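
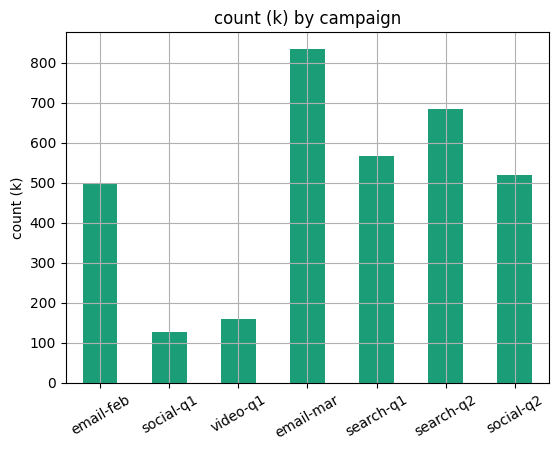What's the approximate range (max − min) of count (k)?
Max email-mar ≈ 800, min social-q1 ≈ 100; range ≈ 700.

≈ 700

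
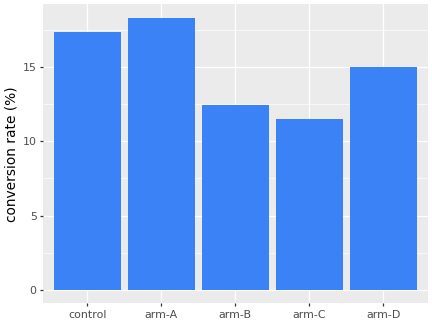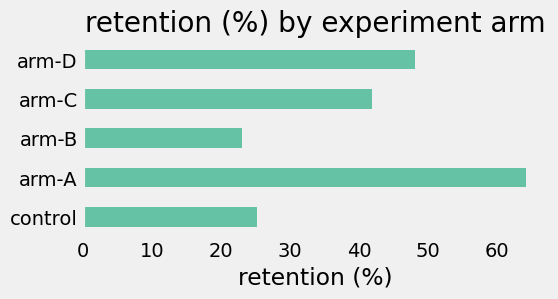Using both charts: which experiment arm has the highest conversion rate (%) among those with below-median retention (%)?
Chart 2 median retention (%) ≈ 40; below-median experiment arms: control, arm-B. Among those, control has the highest conversion rate (%) (≈ 18).

control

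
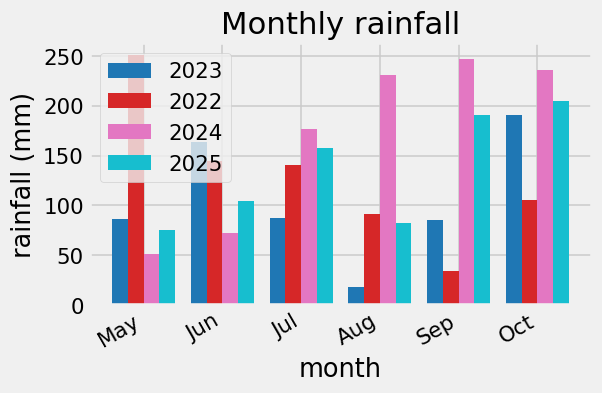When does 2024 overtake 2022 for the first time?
Jun: 2024 ≈ 75 vs 2022 ≈ 150 (not yet); Jul: 2024 ≈ 175 vs 2022 ≈ 150 (first crossover).

Jul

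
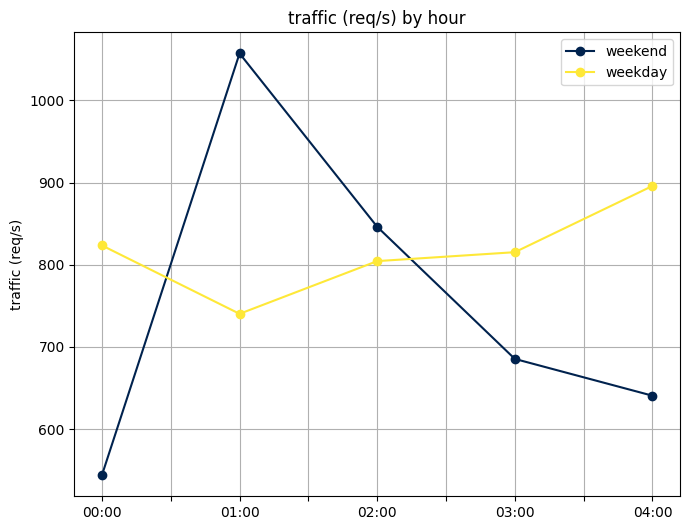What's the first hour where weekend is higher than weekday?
01:00

00:00: weekend ≈ 550 vs weekday ≈ 800 (not yet); 01:00: weekend ≈ 1050 vs weekday ≈ 750 (first crossover).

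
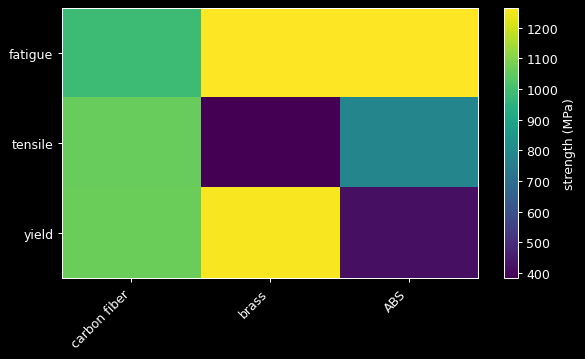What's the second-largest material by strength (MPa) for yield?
Top 3 for yield: brass ≈ 1300, carbon fiber ≈ 1100, ABS ≈ 400.

carbon fiber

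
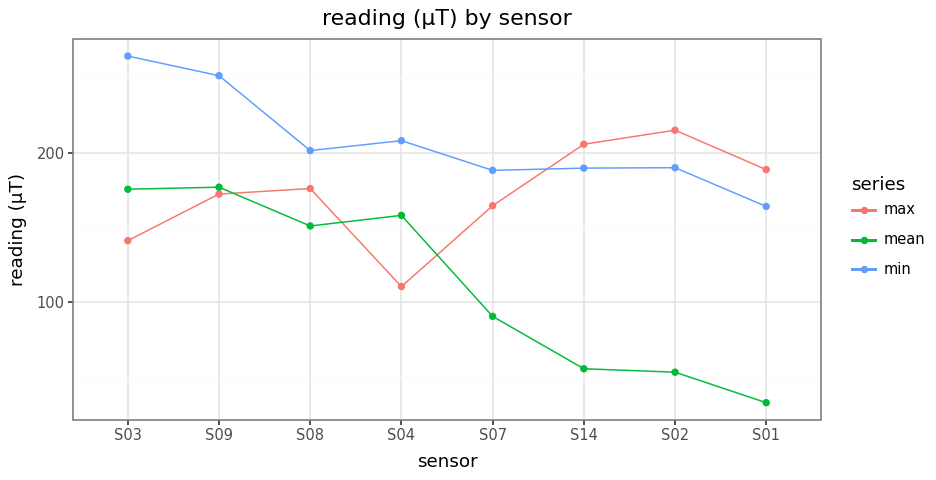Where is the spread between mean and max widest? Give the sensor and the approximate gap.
S02: mean ≈ 60, max ≈ 220 → gap ≈ 160. Next-largest (S01) is only ≈ 140.

S02, ≈ 160 µT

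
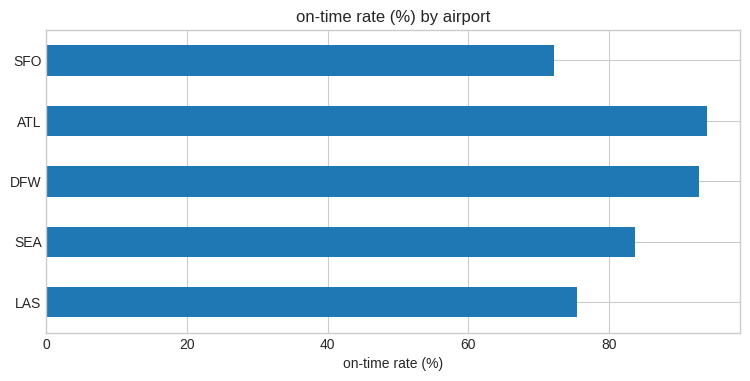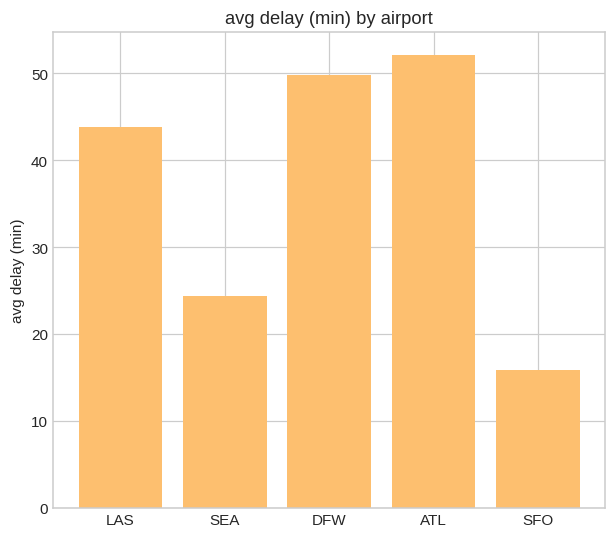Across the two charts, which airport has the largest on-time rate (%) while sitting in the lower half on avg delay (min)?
SEA

Chart 2 median avg delay (min) ≈ 45; below-median airports: SEA, SFO. Among those, SEA has the highest on-time rate (%) (≈ 80).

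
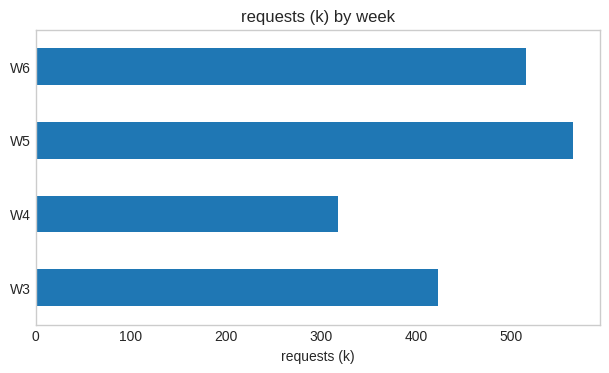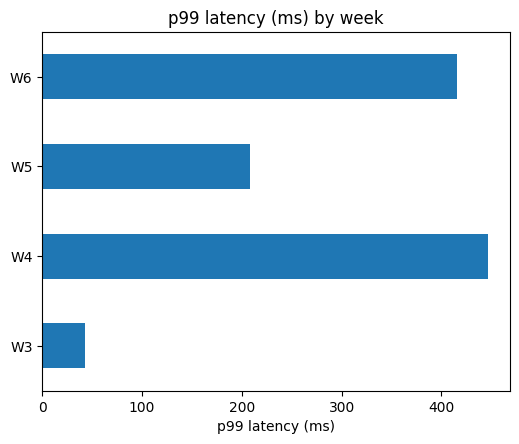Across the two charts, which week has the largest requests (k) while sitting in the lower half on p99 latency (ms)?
W5

Chart 2 median p99 latency (ms) ≈ 300; below-median weeks: W3, W5. Among those, W5 has the highest requests (k) (≈ 600).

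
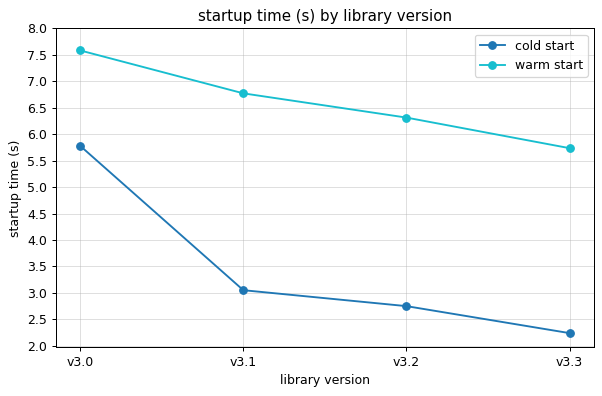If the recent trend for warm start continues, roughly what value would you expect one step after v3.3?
Last three: 7.0, 6.5, 5.5 → slope ≈ -0.75/step → next ≈ 4.75.

≈ 4.75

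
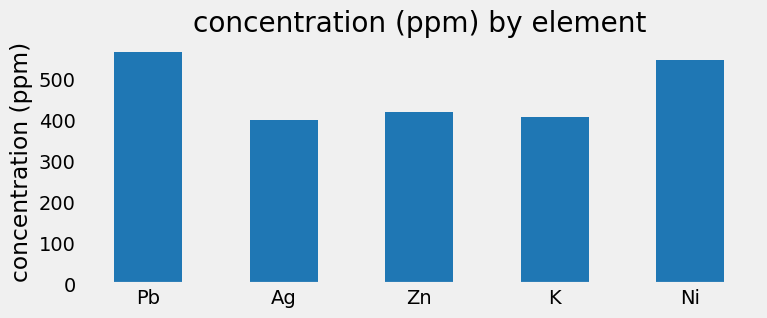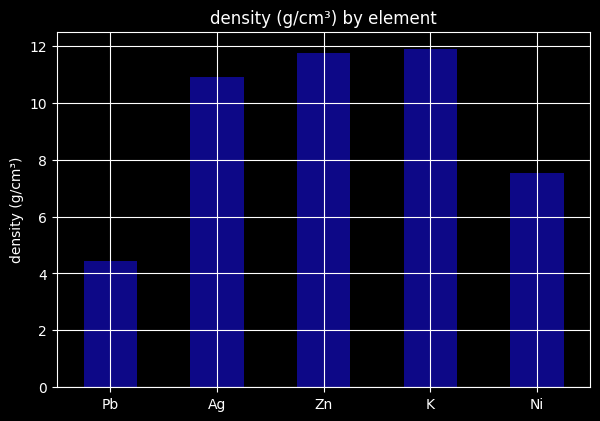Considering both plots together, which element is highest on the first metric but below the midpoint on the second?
Chart 2 median density (g/cm³) ≈ 10; below-median elements: Pb, Ni. Among those, Pb has the highest concentration (ppm) (≈ 600).

Pb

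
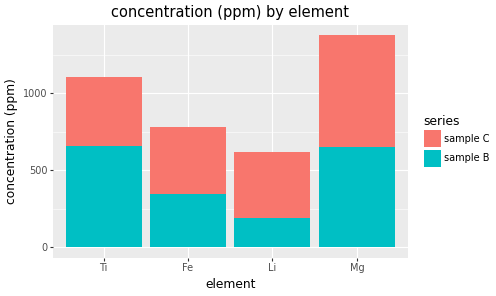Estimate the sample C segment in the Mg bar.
sample C top ≈ 1400, bottom ≈ 600; segment ≈ 800.

≈ 800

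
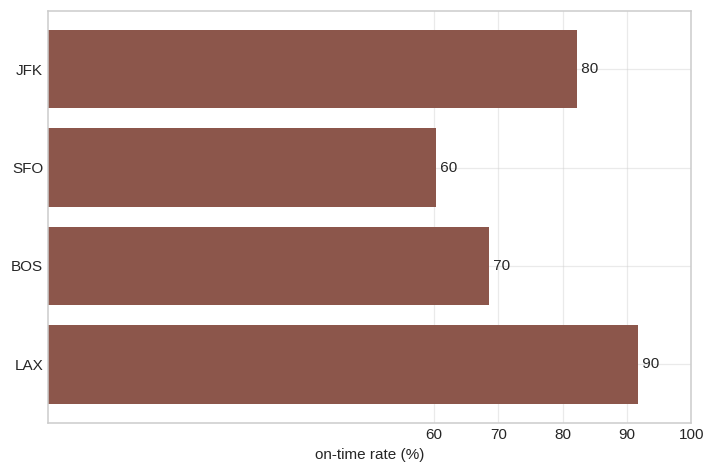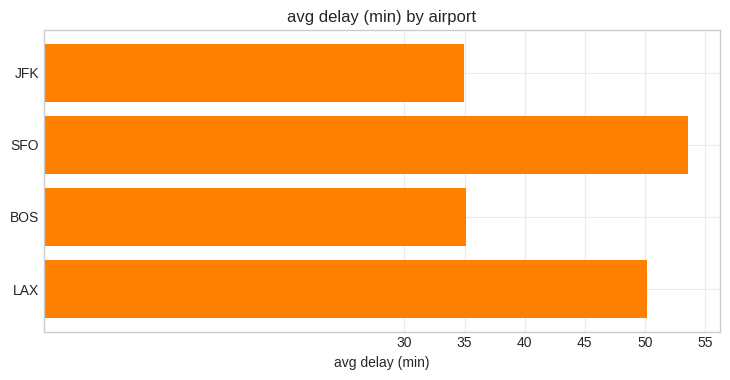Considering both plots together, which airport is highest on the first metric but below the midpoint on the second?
JFK

Chart 2 median avg delay (min) ≈ 45; below-median airports: JFK, BOS. Among those, JFK has the highest on-time rate (%) (≈ 80).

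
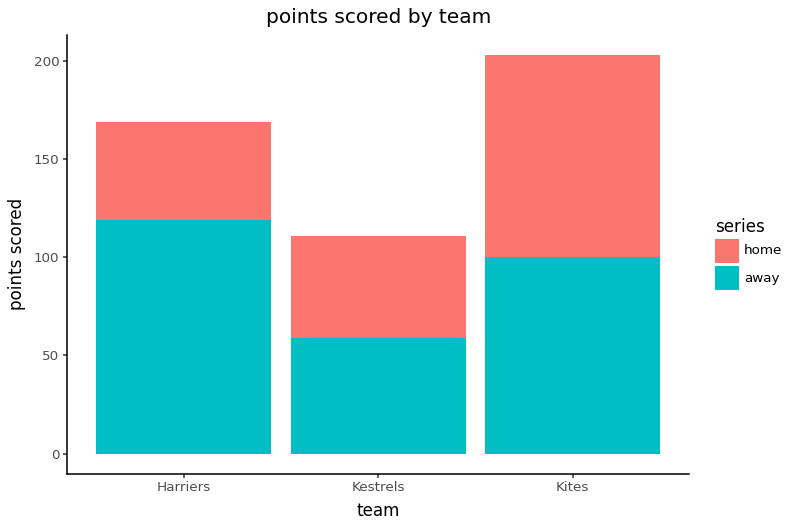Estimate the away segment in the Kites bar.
≈ 100

away top ≈ 100, bottom ≈ 0; segment ≈ 100.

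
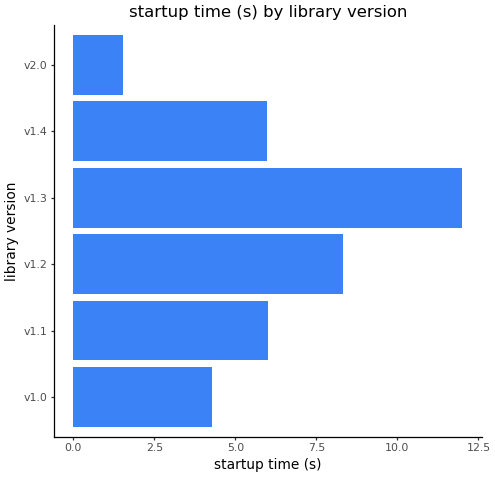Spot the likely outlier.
v1.3 ≈ 12; the rest sit between ≈ 2 and ≈ 8.

v1.3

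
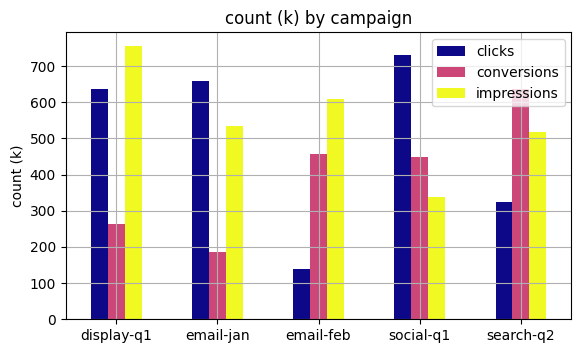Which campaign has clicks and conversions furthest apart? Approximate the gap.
email-jan, ≈ 500 k

email-jan: clicks ≈ 700, conversions ≈ 200 → gap ≈ 500. Next-largest (display-q1) is only ≈ 300.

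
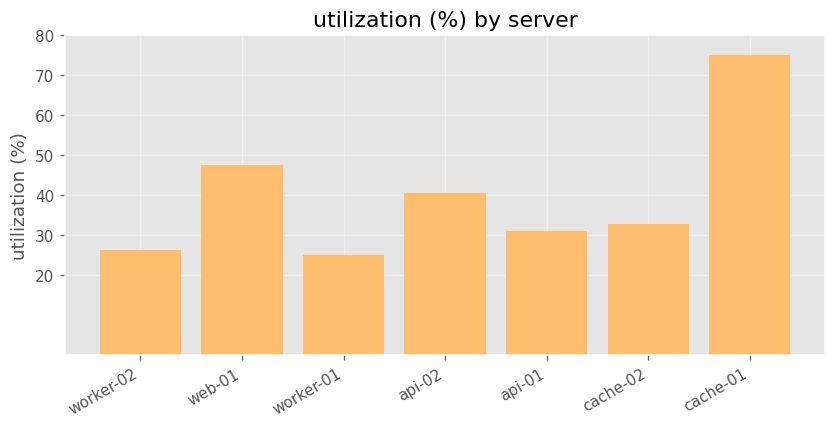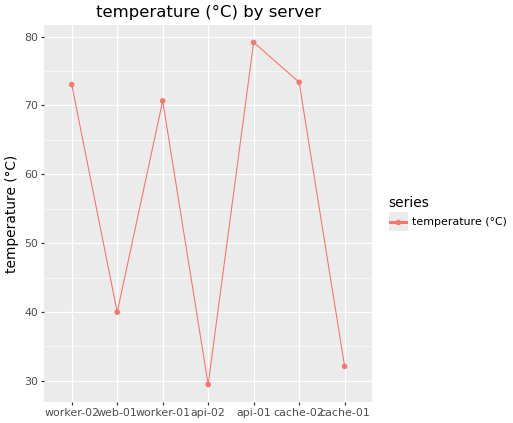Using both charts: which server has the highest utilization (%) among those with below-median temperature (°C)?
Chart 2 median temperature (°C) ≈ 70; below-median servers: web-01, api-02, cache-01. Among those, cache-01 has the highest utilization (%) (≈ 80).

cache-01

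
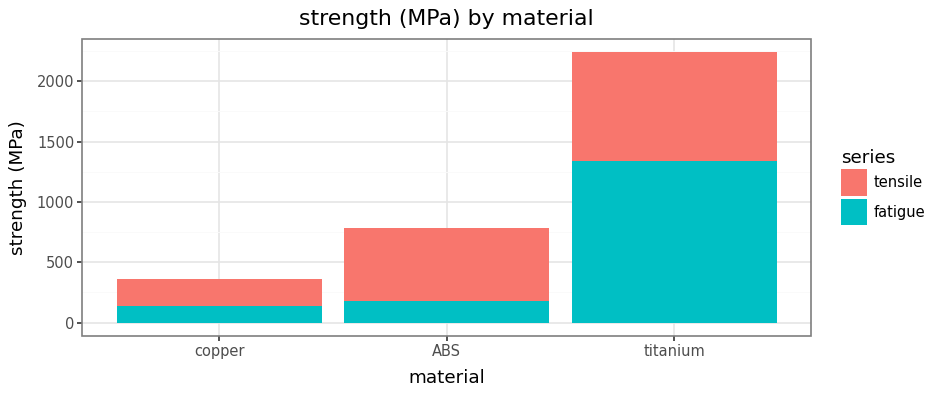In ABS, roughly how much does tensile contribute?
tensile top ≈ 800, bottom ≈ 200; segment ≈ 600.

≈ 600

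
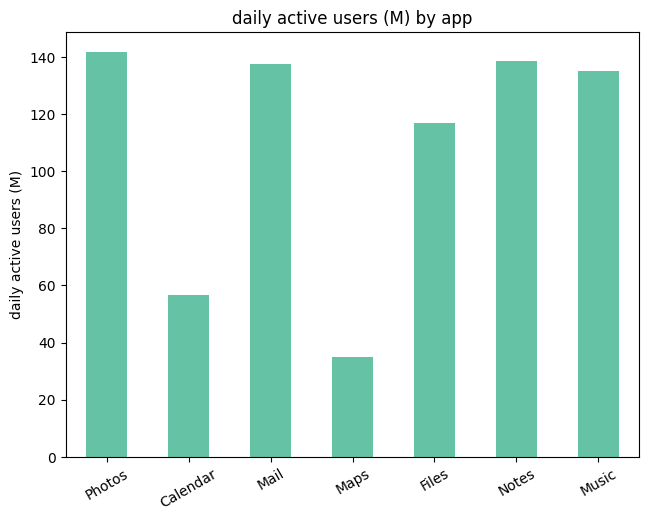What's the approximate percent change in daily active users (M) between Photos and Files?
≈ -14.3%

Photos ≈ 140, Files ≈ 120; (120 − 140) / 140 ≈ -14.3%.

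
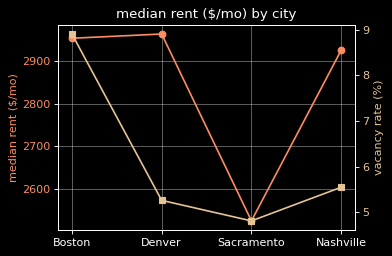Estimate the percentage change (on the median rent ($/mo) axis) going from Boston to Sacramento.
≈ -15.3%

Boston ≈ 2950, Sacramento ≈ 2500; (2500 − 2950) / 2950 ≈ -15.3%.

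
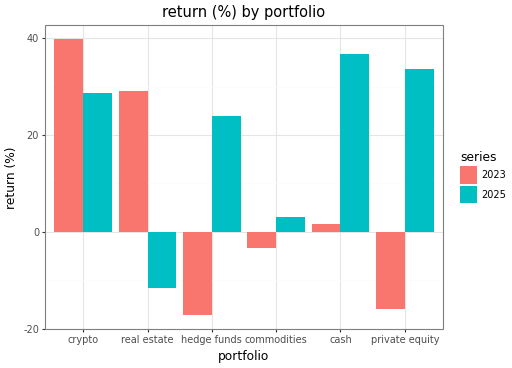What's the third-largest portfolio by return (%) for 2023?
Top 4 for 2023: crypto ≈ 40, real estate ≈ 30, cash ≈ 0, commodities ≈ -5.

cash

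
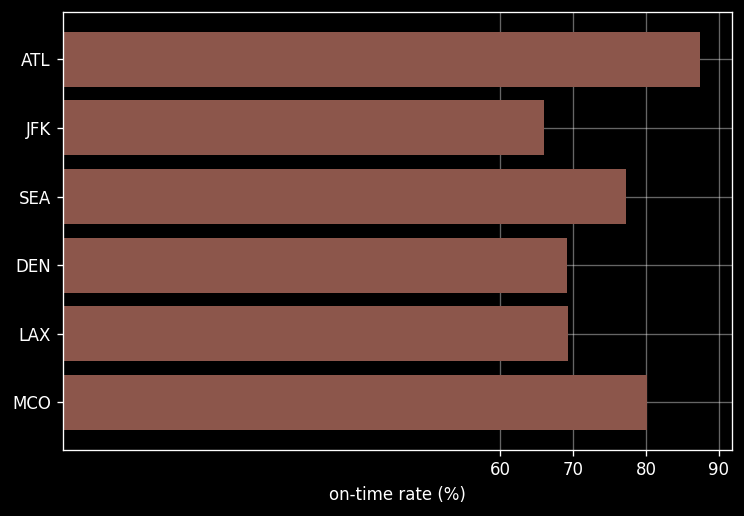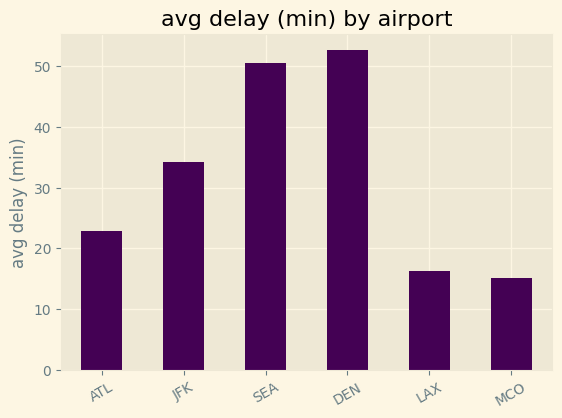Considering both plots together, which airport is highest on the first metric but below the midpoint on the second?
ATL

Chart 2 median avg delay (min) ≈ 30; below-median airports: ATL, LAX, MCO. Among those, ATL has the highest on-time rate (%) (≈ 90).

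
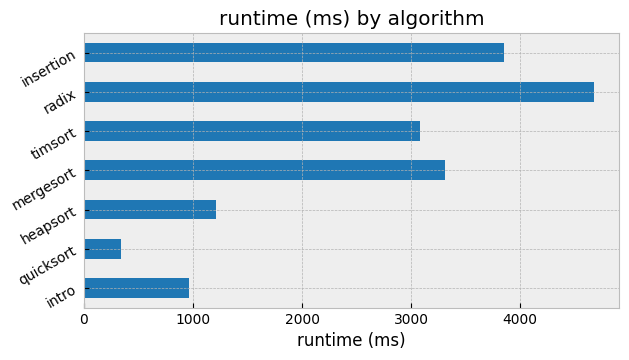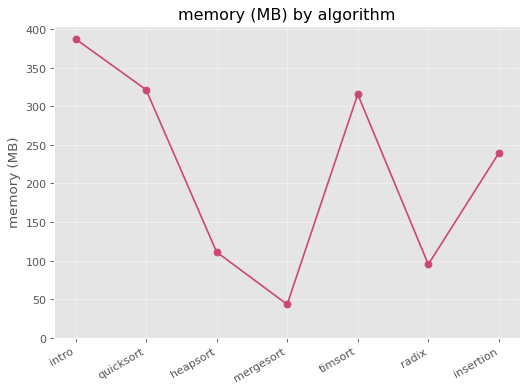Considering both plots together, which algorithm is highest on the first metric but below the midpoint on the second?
radix

Chart 2 median memory (MB) ≈ 250; below-median algorithms: heapsort, mergesort, radix. Among those, radix has the highest runtime (ms) (≈ 4500).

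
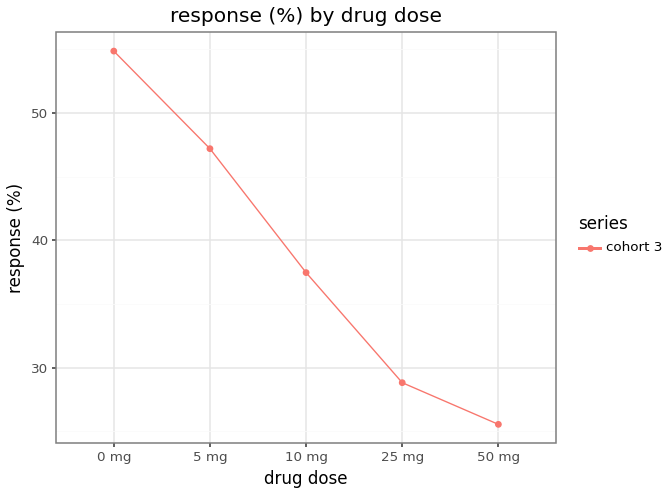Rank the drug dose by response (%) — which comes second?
Top 3: 0 mg ≈ 55, 5 mg ≈ 45, 10 mg ≈ 35.

5 mg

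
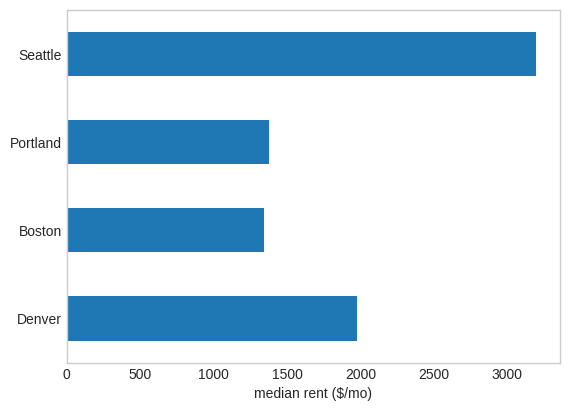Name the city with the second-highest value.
Denver

Top 3: Seattle ≈ 3000, Denver ≈ 2000, Portland ≈ 1500.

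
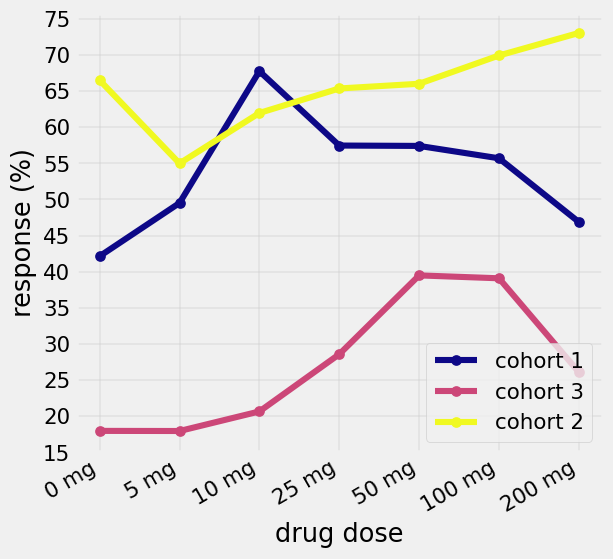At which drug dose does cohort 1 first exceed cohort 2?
5 mg: cohort 1 ≈ 50 vs cohort 2 ≈ 55 (not yet); 10 mg: cohort 1 ≈ 70 vs cohort 2 ≈ 60 (first crossover).

10 mg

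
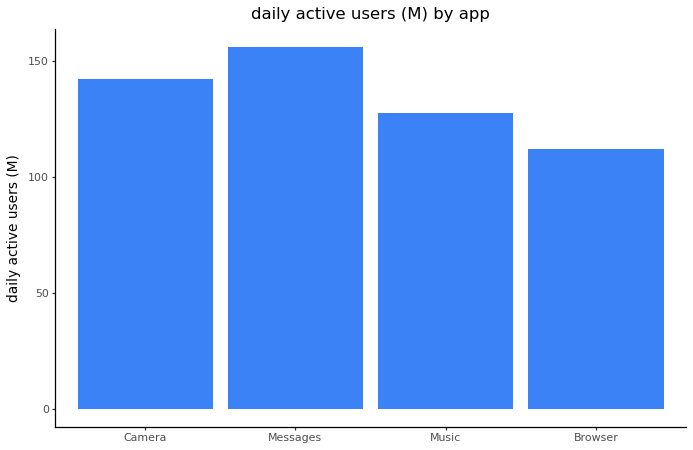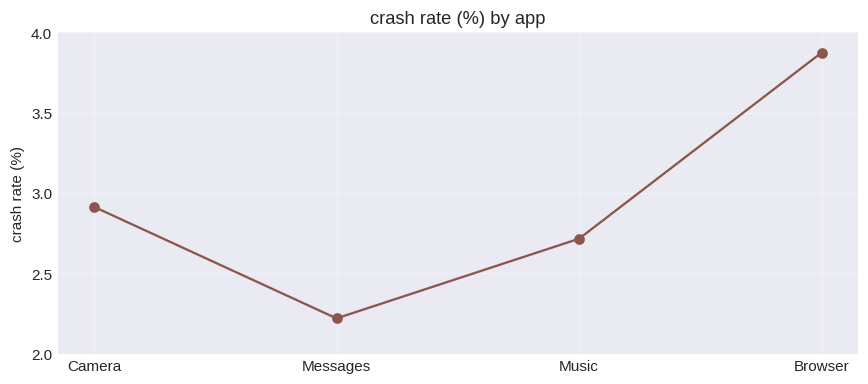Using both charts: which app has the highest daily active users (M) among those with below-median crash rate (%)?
Chart 2 median crash rate (%) ≈ 3; below-median apps: Messages, Music. Among those, Messages has the highest daily active users (M) (≈ 160).

Messages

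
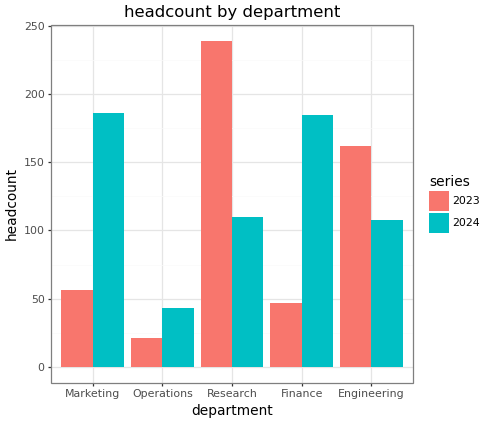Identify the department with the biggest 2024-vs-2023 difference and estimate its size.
Finance, ≈ 140

Finance: 2024 ≈ 180, 2023 ≈ 40 → gap ≈ 140. Next-largest (Marketing) is only ≈ 120.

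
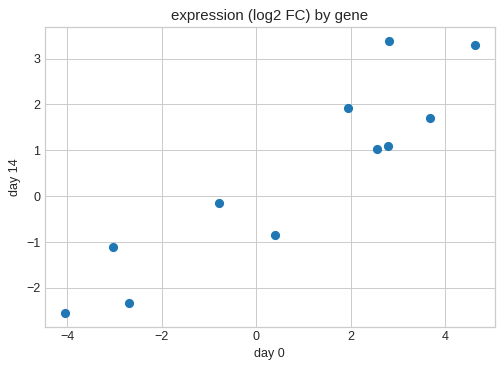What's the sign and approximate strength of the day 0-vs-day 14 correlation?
positive, strong

Points are positively correlated; strong (|r| ≈ 0.9).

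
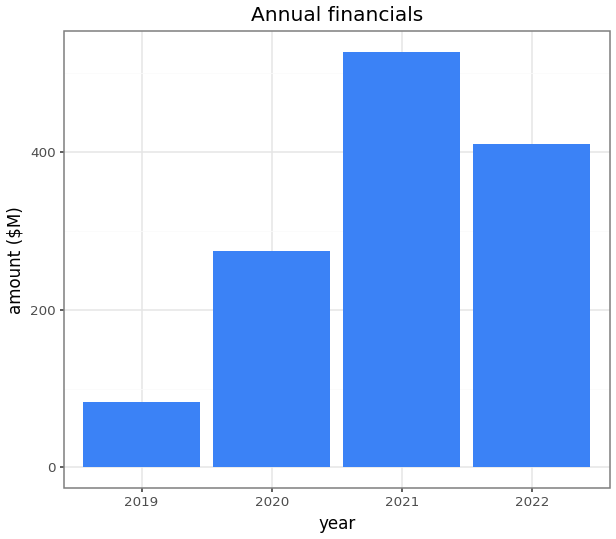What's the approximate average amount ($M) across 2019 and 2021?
≈ 325

(100 + 550) / 2 ≈ 325.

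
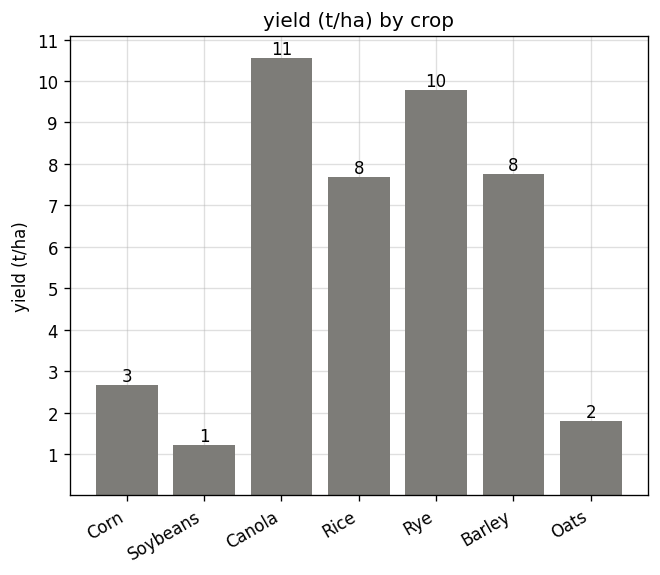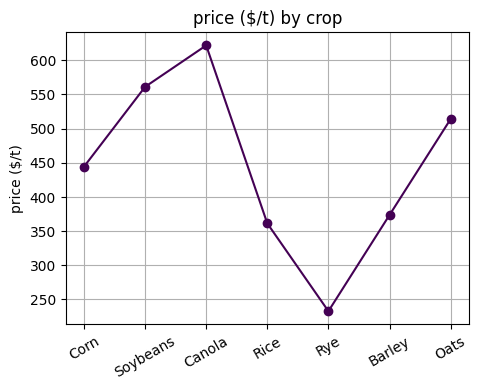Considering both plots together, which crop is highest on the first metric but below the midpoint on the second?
Chart 2 median price ($/t) ≈ 400; below-median crops: Rice, Rye, Barley. Among those, Rye has the highest yield (t/ha) (≈ 10).

Rye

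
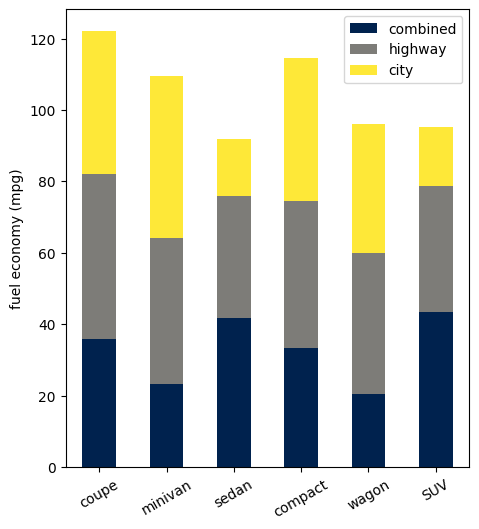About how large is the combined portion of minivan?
≈ 20

combined top ≈ 20, bottom ≈ 0; segment ≈ 20.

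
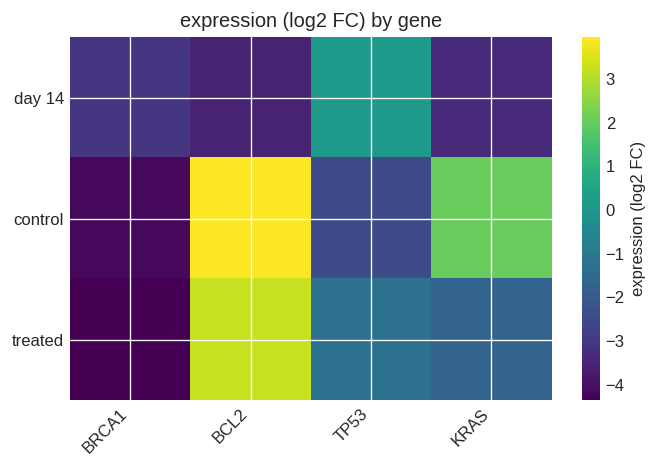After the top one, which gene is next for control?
KRAS

Top 3 for control: BCL2 ≈ 4, KRAS ≈ 2, TP53 ≈ -2.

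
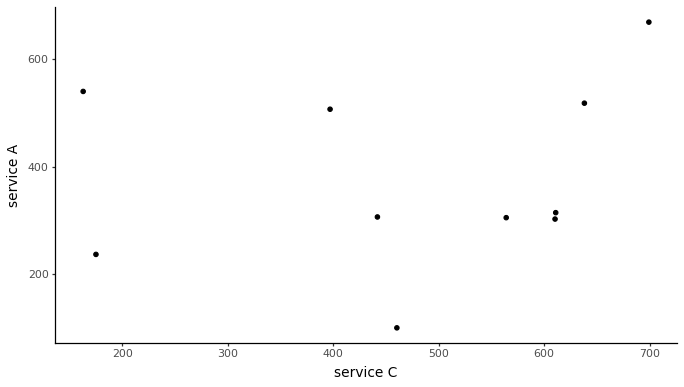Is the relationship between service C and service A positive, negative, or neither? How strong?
no clear correlation

Points are roughly uncorrelated; weak (|r| ≈ 0.2).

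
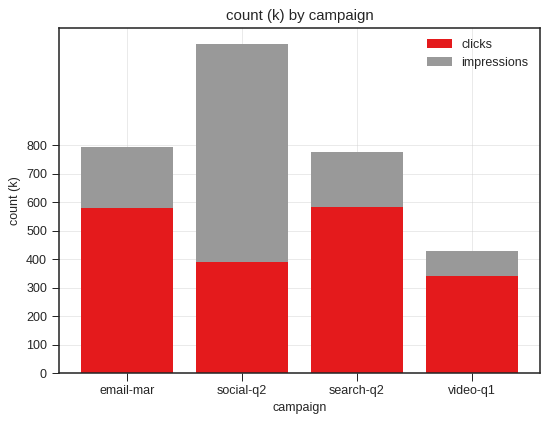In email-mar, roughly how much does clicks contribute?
≈ 600

clicks top ≈ 600, bottom ≈ 0; segment ≈ 600.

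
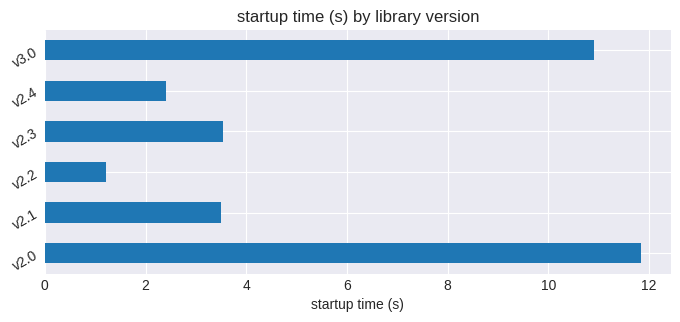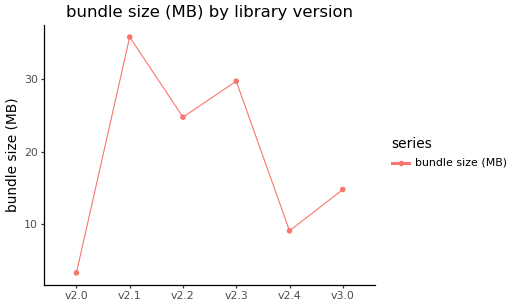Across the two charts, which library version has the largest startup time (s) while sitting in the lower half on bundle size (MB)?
v2.0

Chart 2 median bundle size (MB) ≈ 20; below-median library versions: v2.0, v2.4, v3.0. Among those, v2.0 has the highest startup time (s) (≈ 12).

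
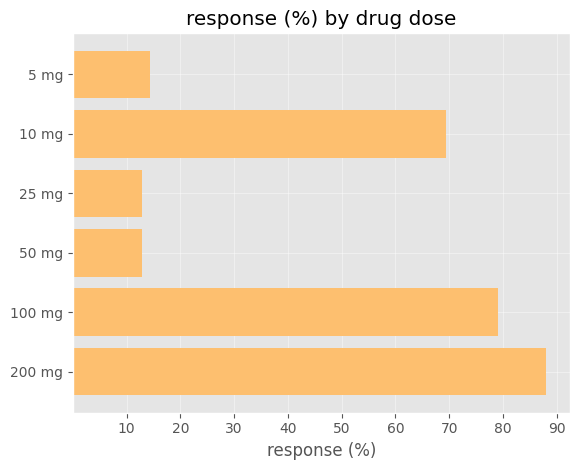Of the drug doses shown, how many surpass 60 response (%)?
3

Above 60: 10 mg, 100 mg, 200 mg.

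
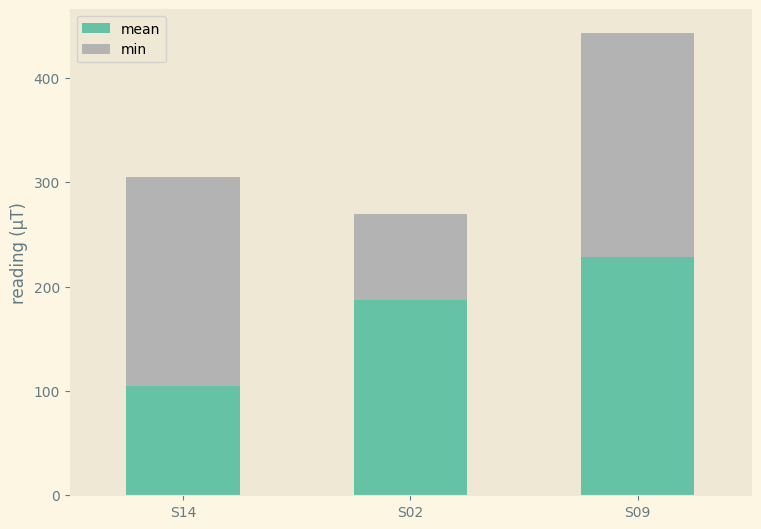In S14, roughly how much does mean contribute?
≈ 100

mean top ≈ 100, bottom ≈ 0; segment ≈ 100.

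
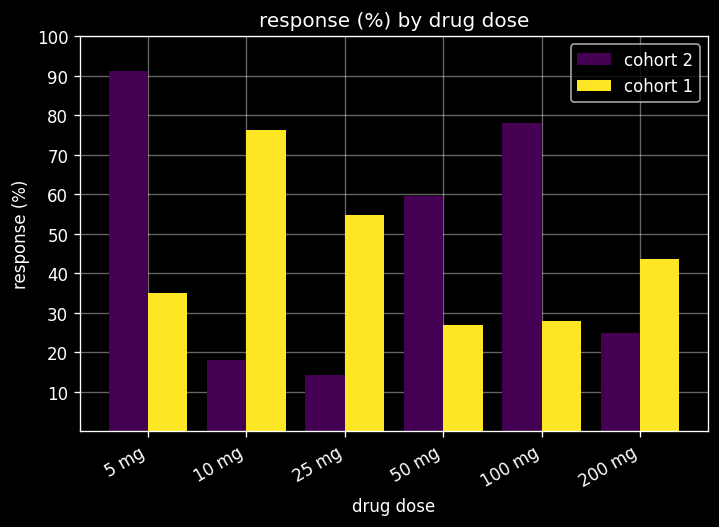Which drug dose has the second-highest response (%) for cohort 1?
Top 3 for cohort 1: 10 mg ≈ 80, 25 mg ≈ 50, 200 mg ≈ 40.

25 mg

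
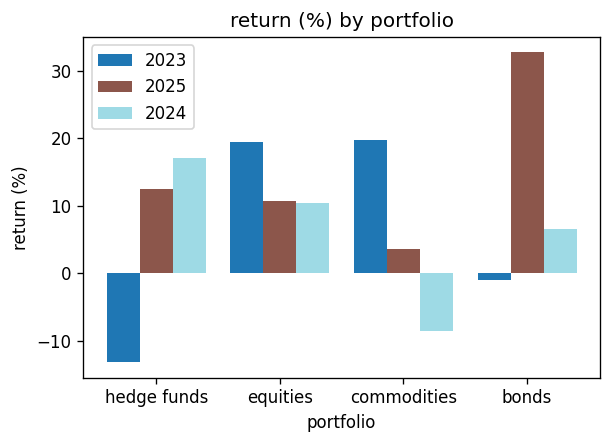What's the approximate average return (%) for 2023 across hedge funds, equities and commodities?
≈ 8

(-15 + 20 + 20) / 3 ≈ 8.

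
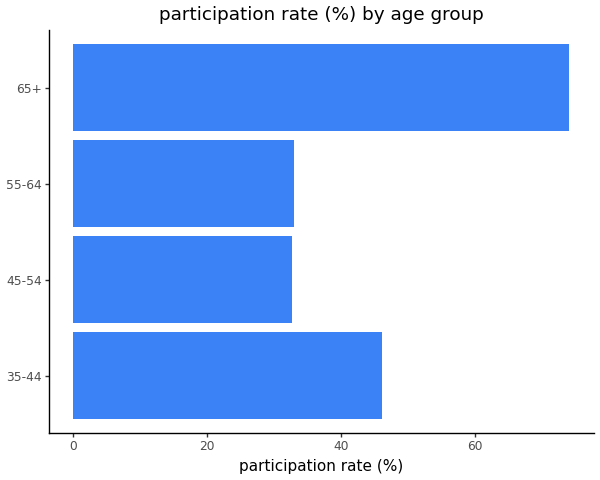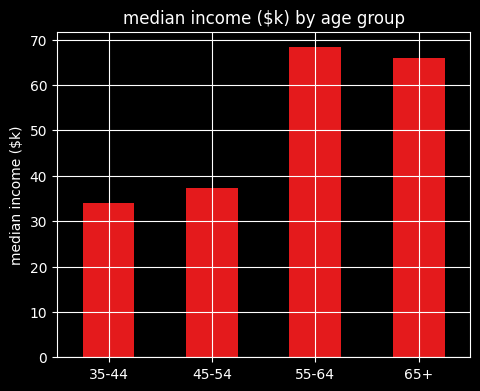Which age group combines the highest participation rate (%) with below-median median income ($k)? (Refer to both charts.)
35-44

Chart 2 median median income ($k) ≈ 50; below-median age groups: 35-44, 45-54. Among those, 35-44 has the highest participation rate (%) (≈ 50).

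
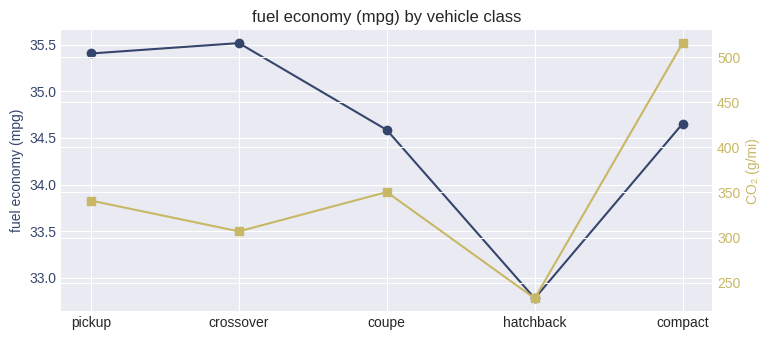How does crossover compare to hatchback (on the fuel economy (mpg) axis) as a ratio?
crossover ≈ 35.5, hatchback ≈ 33.0; 35.5/33.0 ≈ 1.08.

≈ 1.08×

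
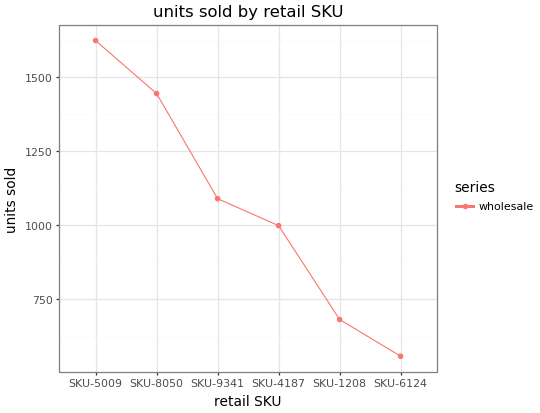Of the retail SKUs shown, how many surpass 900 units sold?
Above 900: SKU-5009, SKU-8050, SKU-9341, SKU-4187.

4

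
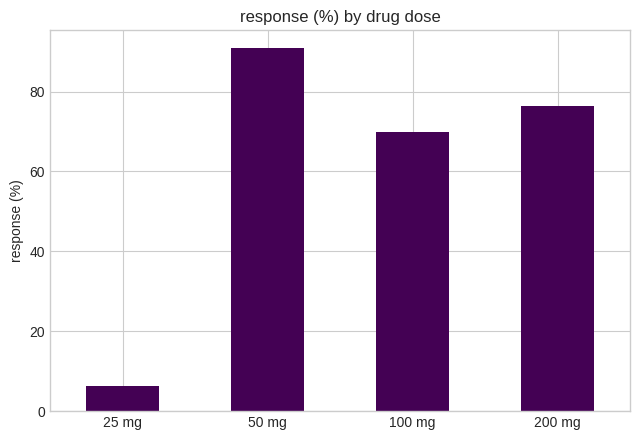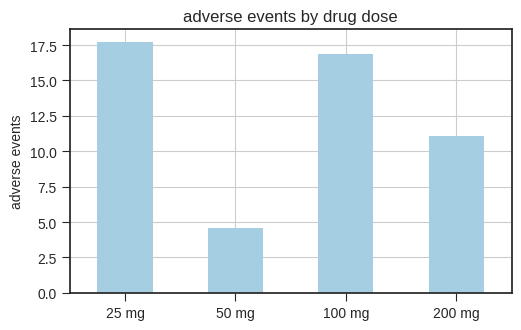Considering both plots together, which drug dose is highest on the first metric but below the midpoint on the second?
Chart 2 median adverse events ≈ 14; below-median drug doses: 50 mg, 200 mg. Among those, 50 mg has the highest response (%) (≈ 90).

50 mg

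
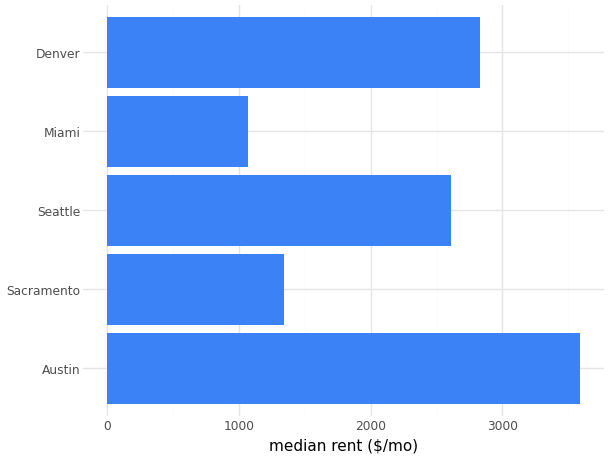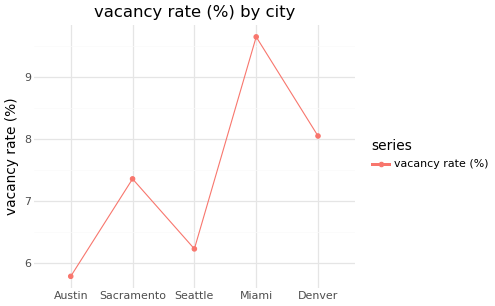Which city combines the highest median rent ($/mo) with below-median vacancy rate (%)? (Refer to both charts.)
Chart 2 median vacancy rate (%) ≈ 7; below-median cities: Austin, Seattle. Among those, Austin has the highest median rent ($/mo) (≈ 3500).

Austin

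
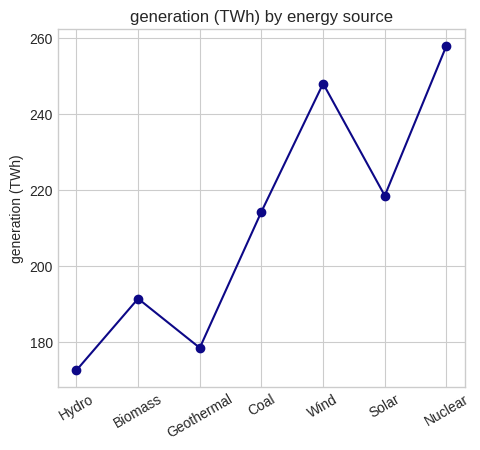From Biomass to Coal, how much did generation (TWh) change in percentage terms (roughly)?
Biomass ≈ 190, Coal ≈ 210; (210 − 190) / 190 ≈ +10.5%.

≈ +10.5%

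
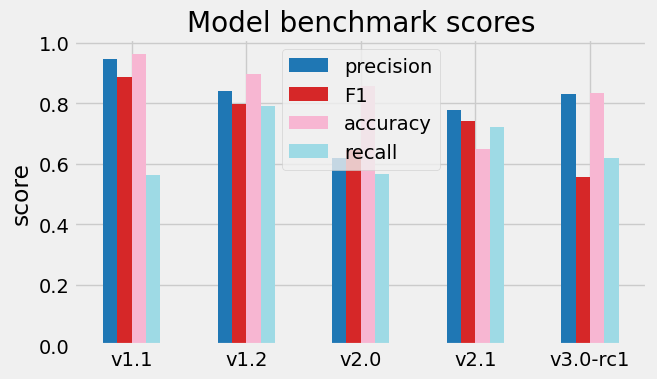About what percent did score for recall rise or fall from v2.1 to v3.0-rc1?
≈ -14.3%

v2.1 ≈ 0.7, v3.0-rc1 ≈ 0.6; (0.6 − 0.7) / 0.7 ≈ -14.3%.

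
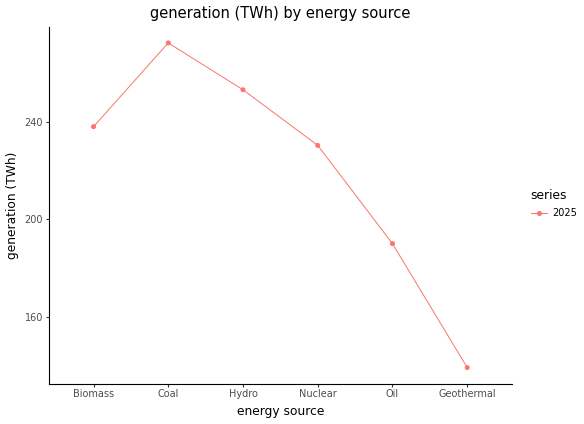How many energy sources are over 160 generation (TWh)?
5

Above 160: Biomass, Coal, Hydro, Nuclear, Oil.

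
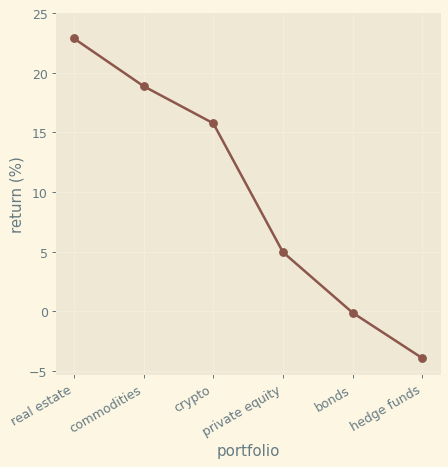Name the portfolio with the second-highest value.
Top 3: real estate ≈ 25, commodities ≈ 20, crypto ≈ 15.

commodities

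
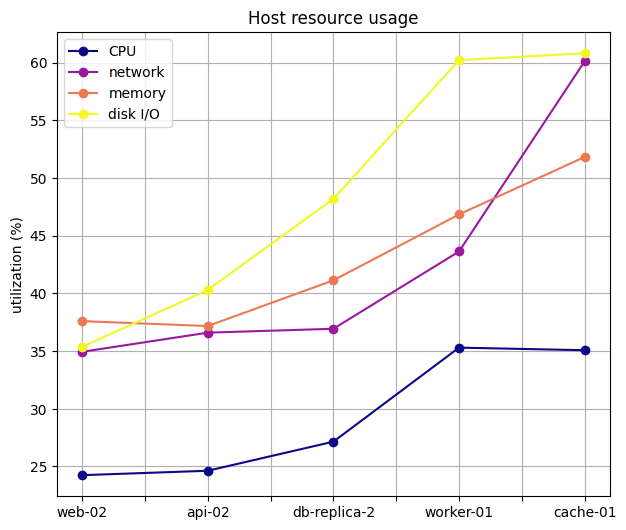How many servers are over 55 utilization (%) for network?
1

Above 55: cache-01.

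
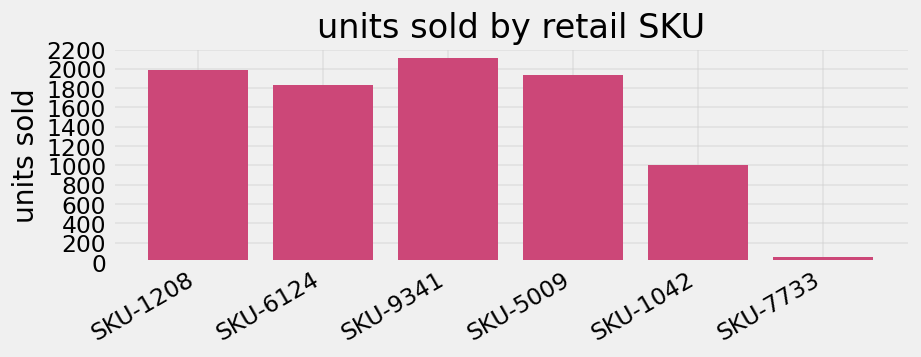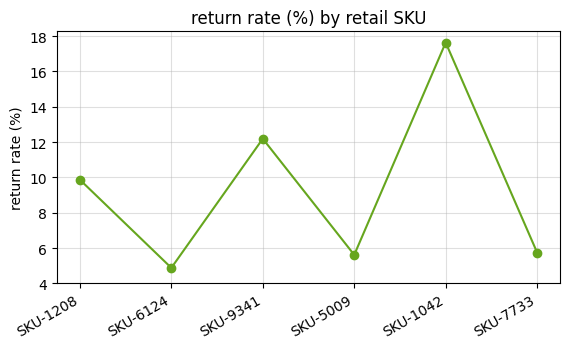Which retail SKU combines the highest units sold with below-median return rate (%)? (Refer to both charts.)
Chart 2 median return rate (%) ≈ 8; below-median retail SKUs: SKU-6124, SKU-5009, SKU-7733. Among those, SKU-5009 has the highest units sold (≈ 2000).

SKU-5009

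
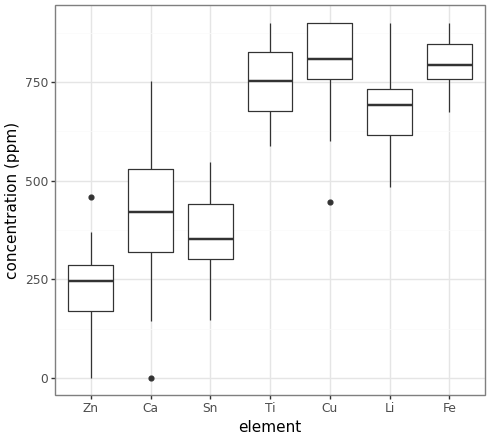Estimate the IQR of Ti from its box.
Q3 ≈ 850, Q1 ≈ 700; IQR ≈ 150.

≈ 150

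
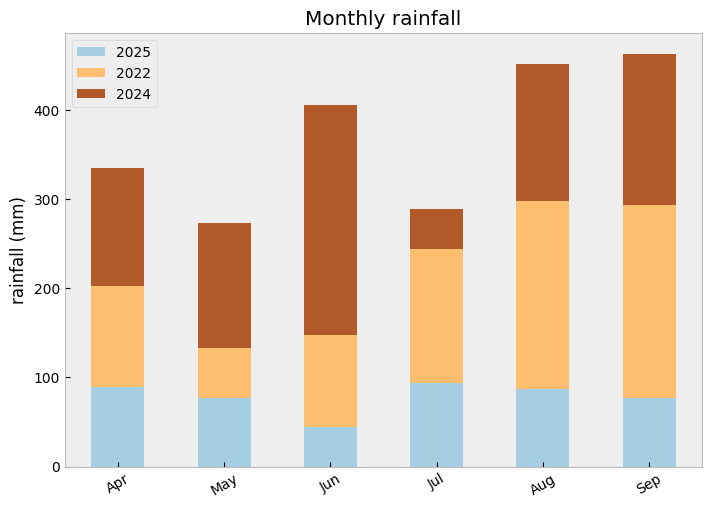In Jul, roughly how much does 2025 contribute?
2025 top ≈ 100, bottom ≈ 0; segment ≈ 100.

≈ 100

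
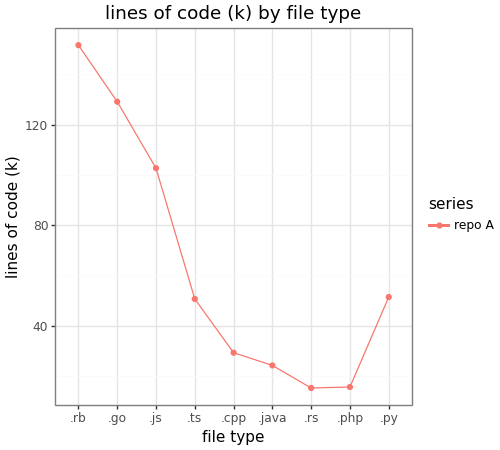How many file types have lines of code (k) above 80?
Above 80: .rb, .go, .js.

3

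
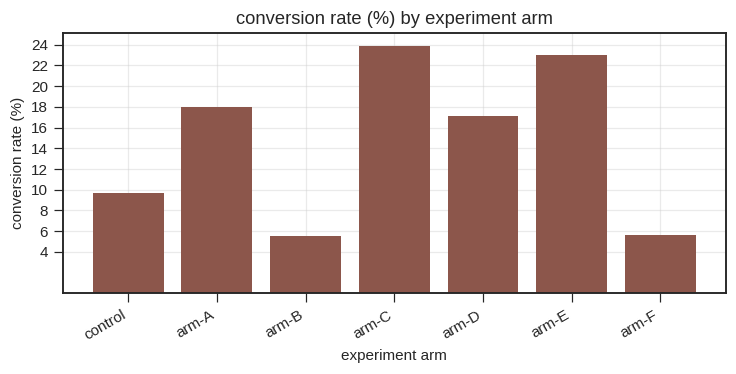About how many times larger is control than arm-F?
≈ 1.67×

control ≈ 10, arm-F ≈ 6; 10/6 ≈ 1.67.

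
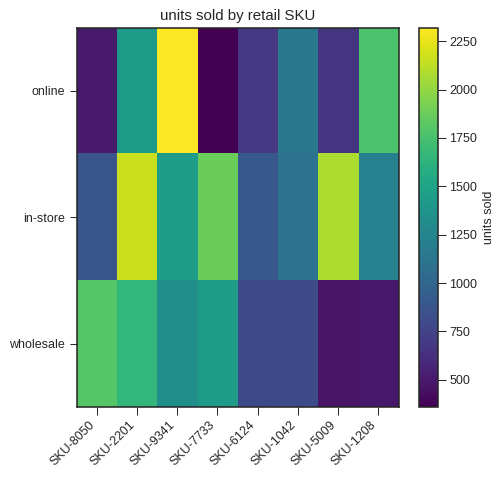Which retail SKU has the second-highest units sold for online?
SKU-1208

Top 3 for online: SKU-9341 ≈ 2400, SKU-1208 ≈ 1800, SKU-2201 ≈ 1400.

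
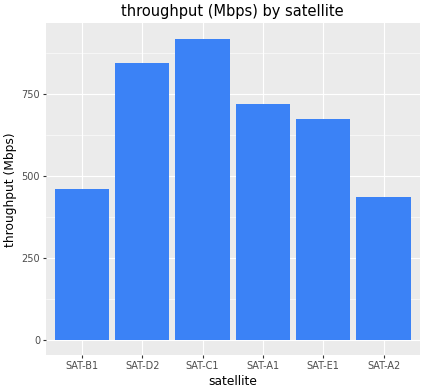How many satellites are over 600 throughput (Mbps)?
Above 600: SAT-D2, SAT-C1, SAT-A1, SAT-E1.

4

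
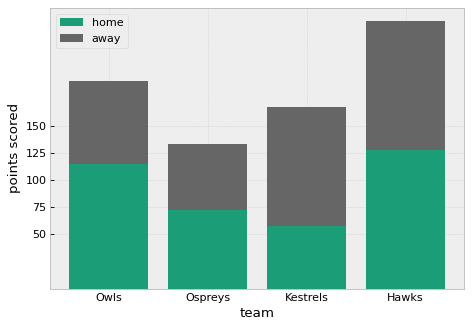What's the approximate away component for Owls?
≈ 75

away top ≈ 200, bottom ≈ 125; segment ≈ 75.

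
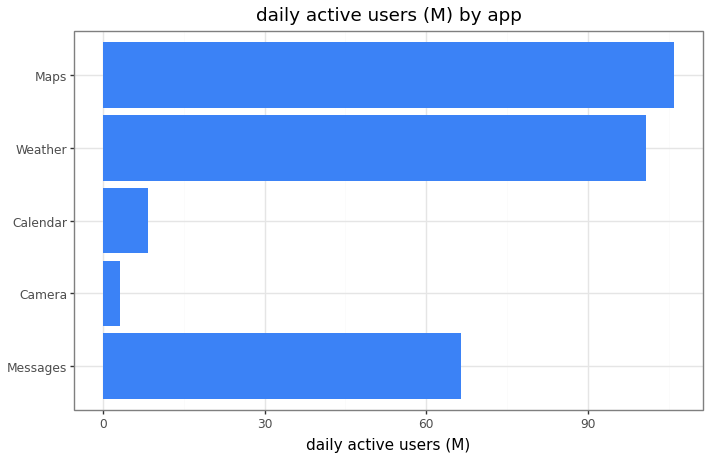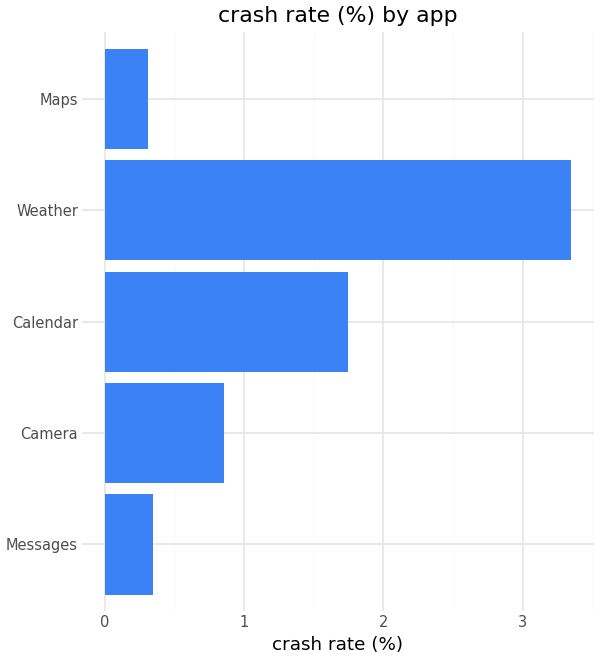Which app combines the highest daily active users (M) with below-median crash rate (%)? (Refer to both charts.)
Maps

Chart 2 median crash rate (%) ≈ 1; below-median apps: Messages, Maps. Among those, Maps has the highest daily active users (M) (≈ 110).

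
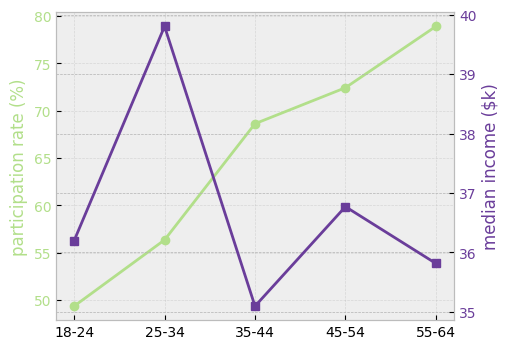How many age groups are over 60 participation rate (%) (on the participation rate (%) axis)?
Above 60: 35-44, 45-54, 55-64.

3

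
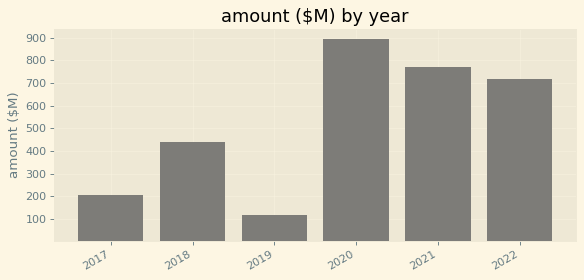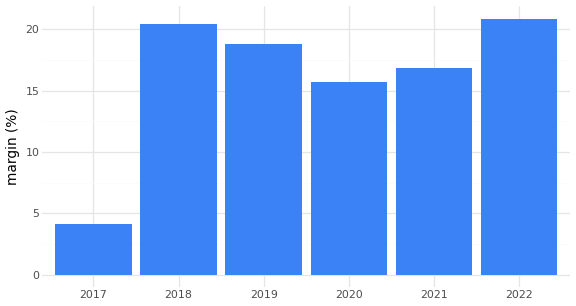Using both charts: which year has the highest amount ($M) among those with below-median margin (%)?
Chart 2 median margin (%) ≈ 18; below-median years: 2017, 2020, 2021. Among those, 2020 has the highest amount ($M) (≈ 900).

2020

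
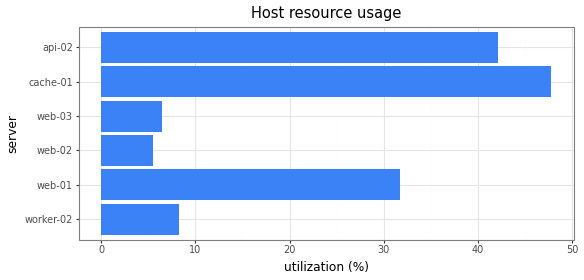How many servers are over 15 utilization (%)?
Above 15: web-01, cache-01, api-02.

3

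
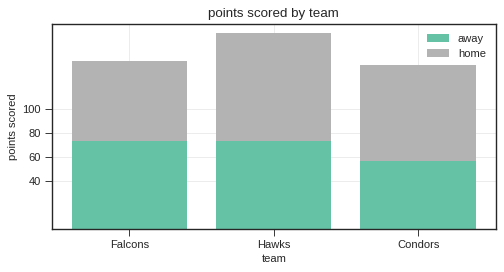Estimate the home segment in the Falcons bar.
≈ 60

home top ≈ 140, bottom ≈ 80; segment ≈ 60.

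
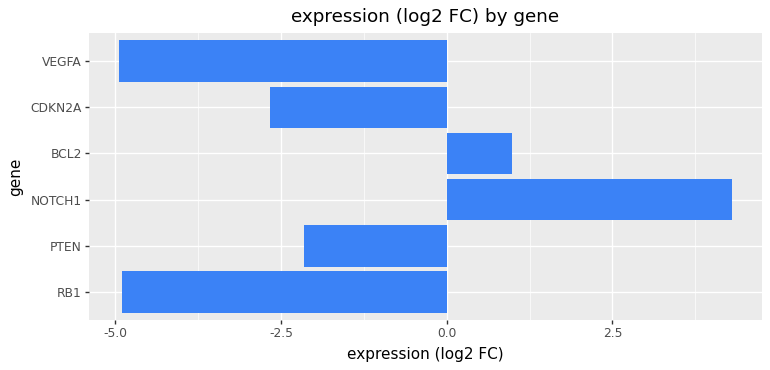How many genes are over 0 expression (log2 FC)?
Above 0: NOTCH1, BCL2.

2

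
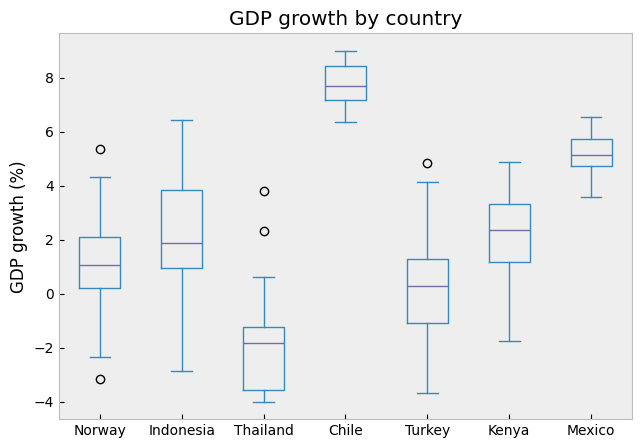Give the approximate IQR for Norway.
≈ 2

Q3 ≈ 2, Q1 ≈ 0; IQR ≈ 2.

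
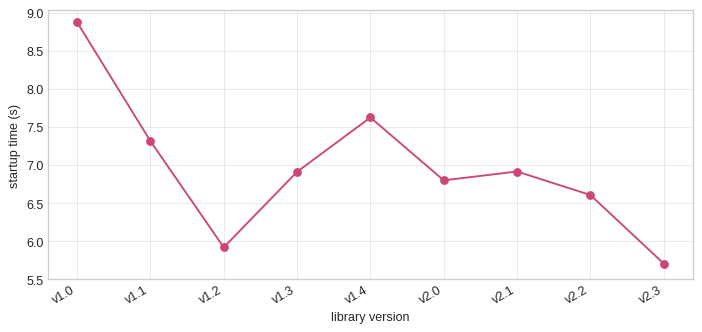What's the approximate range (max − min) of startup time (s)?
≈ 3.5

Max v1.0 ≈ 9.0, min v2.3 ≈ 5.5; range ≈ 3.5.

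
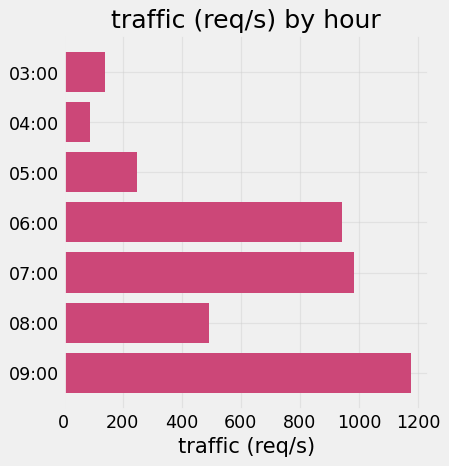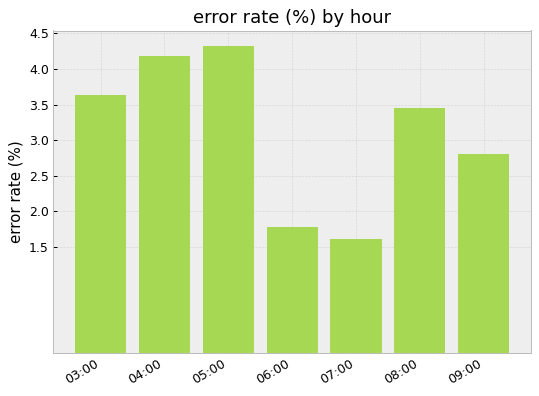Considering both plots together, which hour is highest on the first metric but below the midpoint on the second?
Chart 2 median error rate (%) ≈ 3.5; below-median hours: 06:00, 07:00, 09:00. Among those, 09:00 has the highest traffic (req/s) (≈ 1200).

09:00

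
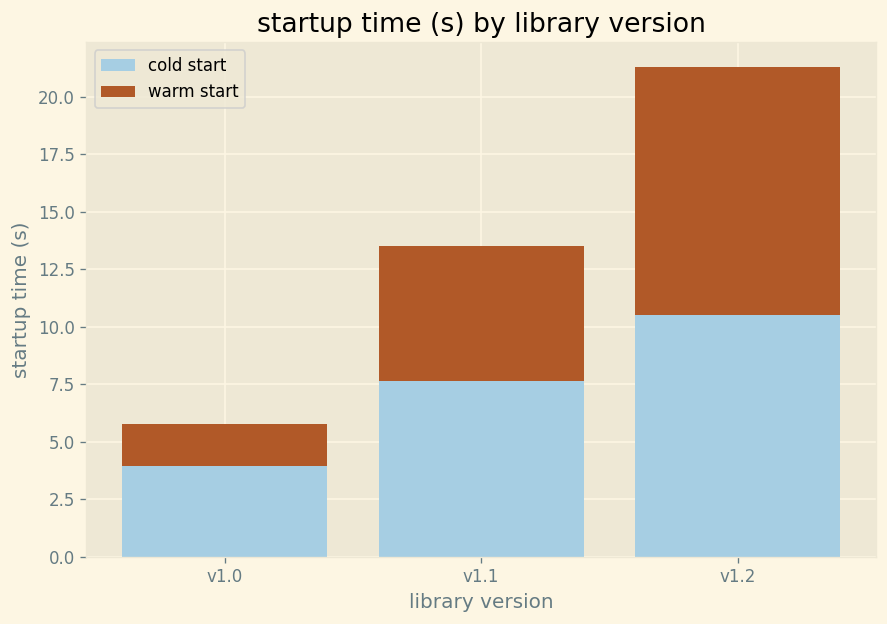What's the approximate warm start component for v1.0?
warm start top ≈ 6, bottom ≈ 4; segment ≈ 2.

≈ 2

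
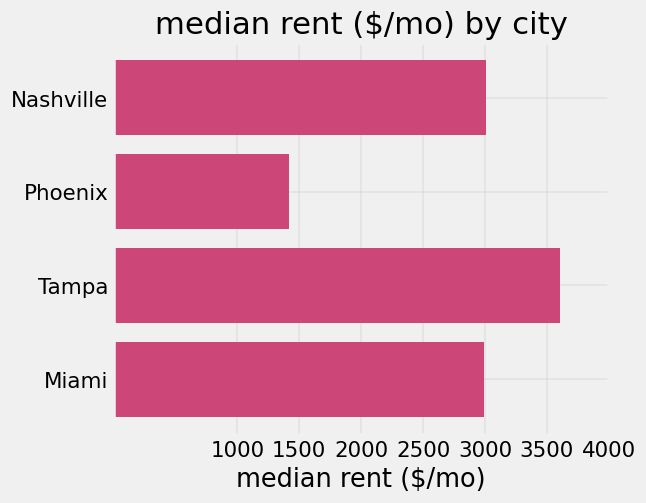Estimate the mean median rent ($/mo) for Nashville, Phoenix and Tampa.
(3000 + 1500 + 3500) / 3 ≈ 2667.

≈ 2667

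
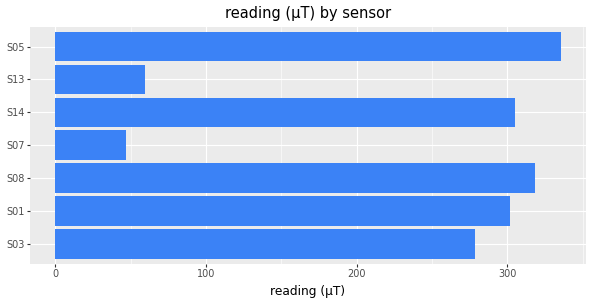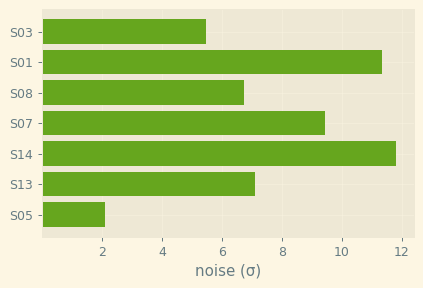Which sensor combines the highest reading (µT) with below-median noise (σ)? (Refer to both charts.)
Chart 2 median noise (σ) ≈ 8; below-median sensors: S03, S08, S05. Among those, S05 has the highest reading (µT) (≈ 350).

S05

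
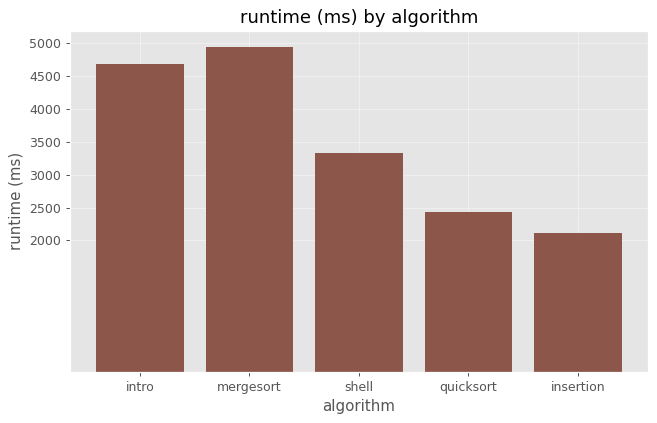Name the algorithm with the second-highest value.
Top 3: mergesort ≈ 5000, intro ≈ 4500, shell ≈ 3500.

intro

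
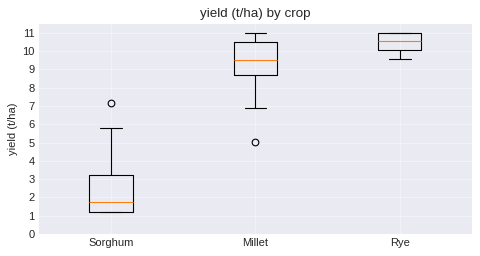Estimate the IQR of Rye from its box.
Q3 ≈ 11, Q1 ≈ 10; IQR ≈ 1.

≈ 1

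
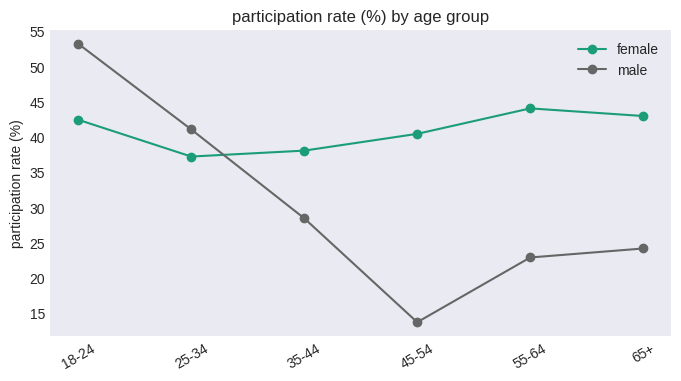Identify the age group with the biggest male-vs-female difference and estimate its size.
45-54: male ≈ 15, female ≈ 40 → gap ≈ 25. Next-largest (55-64) is only ≈ 20.

45-54, ≈ 25 %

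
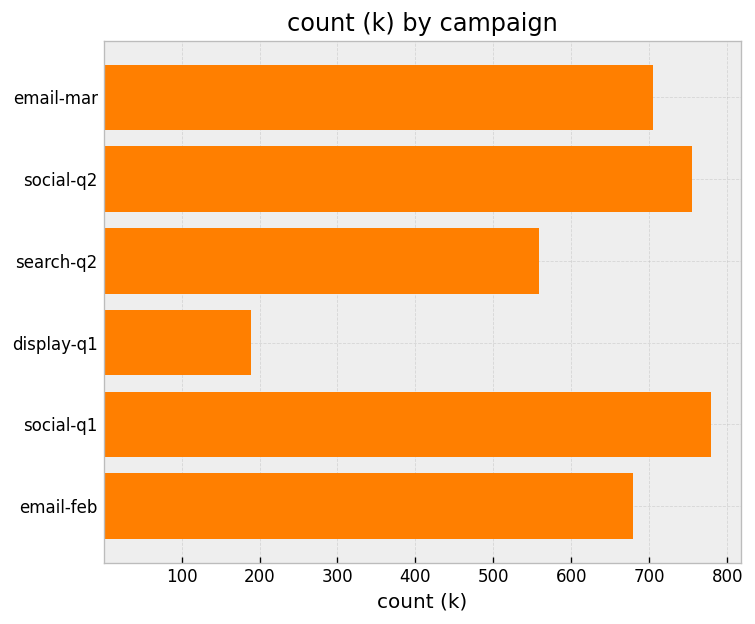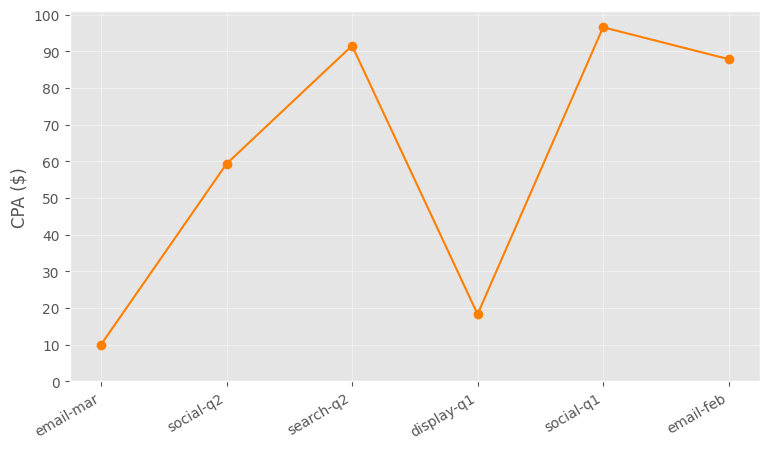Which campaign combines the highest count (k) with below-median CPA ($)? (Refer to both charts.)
social-q2

Chart 2 median CPA ($) ≈ 70; below-median campaigns: email-mar, social-q2, display-q1. Among those, social-q2 has the highest count (k) (≈ 800).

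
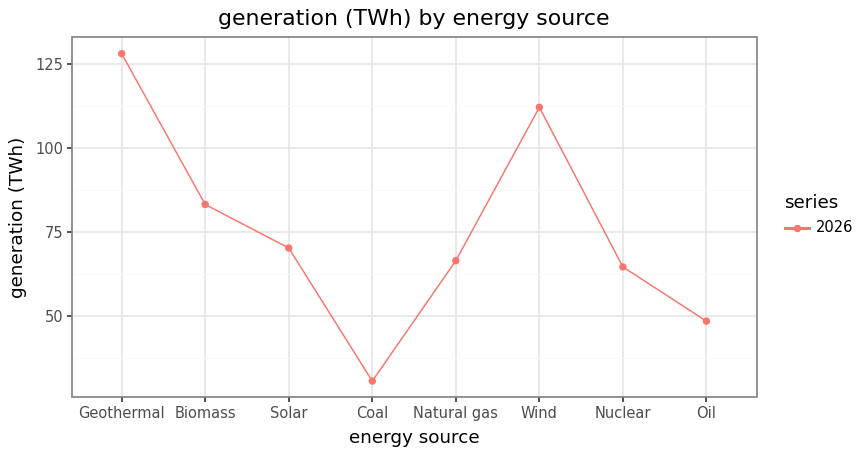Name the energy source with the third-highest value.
Top 4: Geothermal ≈ 130, Wind ≈ 110, Biomass ≈ 80, Solar ≈ 70.

Biomass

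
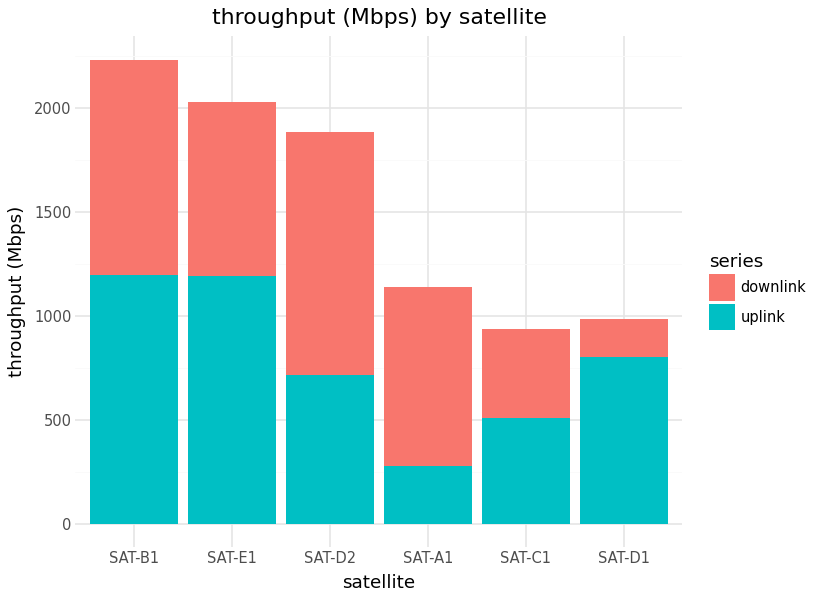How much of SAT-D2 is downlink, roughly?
downlink top ≈ 1800, bottom ≈ 800; segment ≈ 1000.

≈ 1000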